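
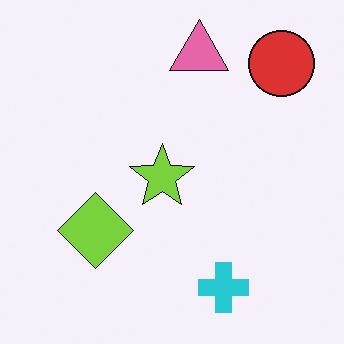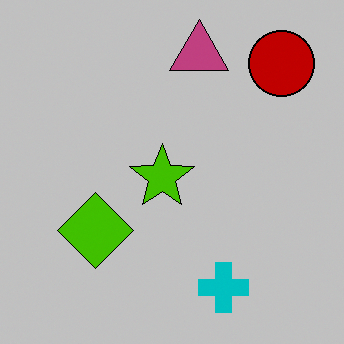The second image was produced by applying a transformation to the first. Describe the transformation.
Aggressively posterized.

Each flat color has snapped to a coarser quantized level — most visibly, the near-white background has dropped to a flat grey.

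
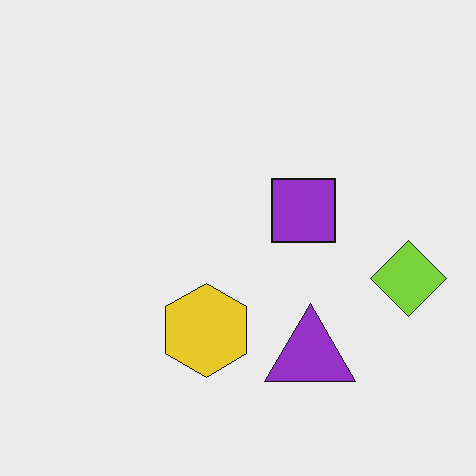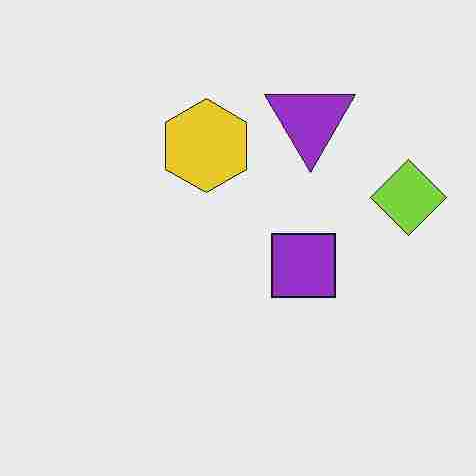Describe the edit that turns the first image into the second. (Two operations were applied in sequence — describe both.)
Degraded with heavy JPEG compression, then flipped vertically (top ↔ bottom).

Blocky 8×8 compression artifacts appear around shape edges and the flat background shows ringing — characteristic JPEG degradation. The purple triangle is in the bottom of the first image and the top of the second — shapes on opposite sides of the horizontal midline have swapped in a mirror flip.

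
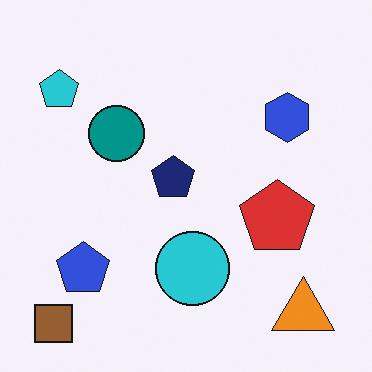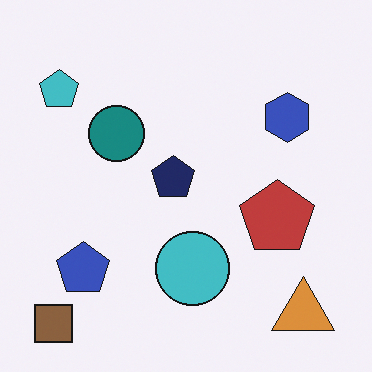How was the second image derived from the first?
The transformation is: slightly desaturated.

All colors are more muted and greyish — a global saturation change.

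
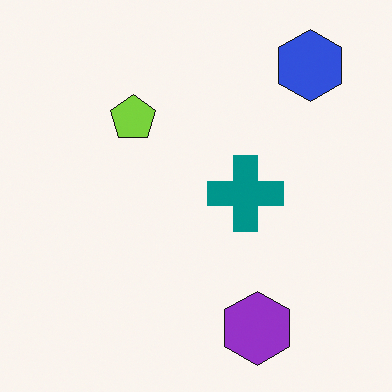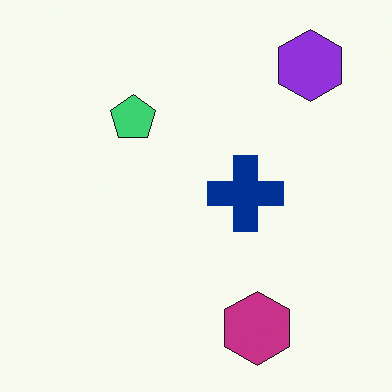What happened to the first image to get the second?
The transformation is: hue-shifted slightly.

Every shape's color has rotated by the same amount around the hue wheel — a uniform hue shift.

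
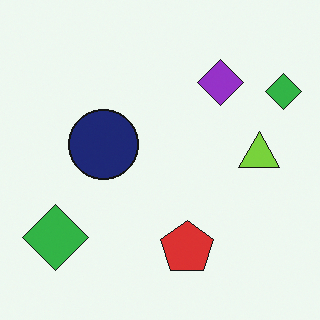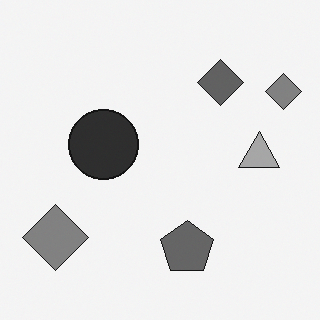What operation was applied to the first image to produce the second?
The second image is the first converted to grayscale.

All color is removed — every shape is now a shade of grey.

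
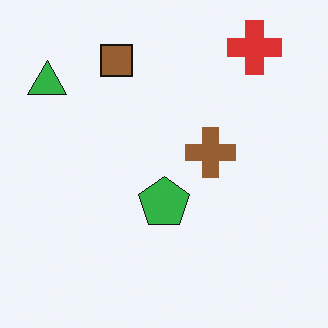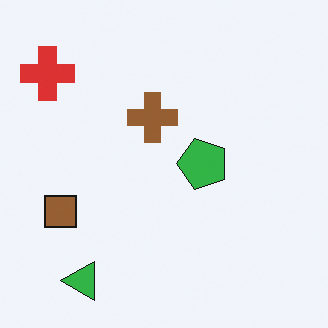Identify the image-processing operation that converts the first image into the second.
The image was rotated 90° counter-clockwise.

The red cross sits in the top-right of the first image and the top-left of the second — consistent with a whole-image 90° counter-clockwise rotation.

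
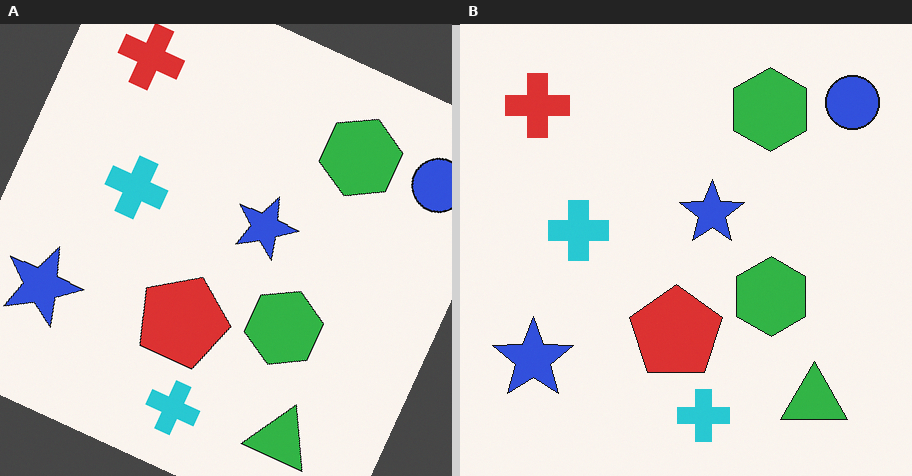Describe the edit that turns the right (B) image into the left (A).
The image was rotated clockwise by a moderate amount.

Every shape is tilted by the same angle and the image corners show triangular fill wedges — a whole-image rotation by a non-right angle.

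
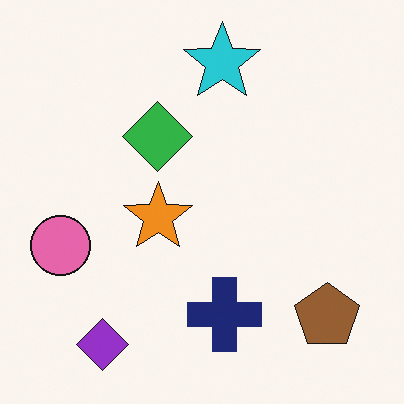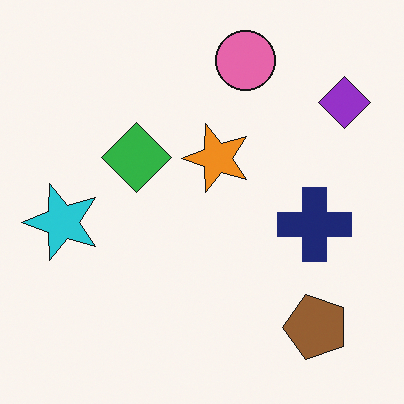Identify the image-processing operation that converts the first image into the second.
Transposed (reflected across the top-left ↔ bottom-right diagonal).

Shapes have swapped their row and column positions — what was in the top-right is now in the bottom-left — a diagonal reflection.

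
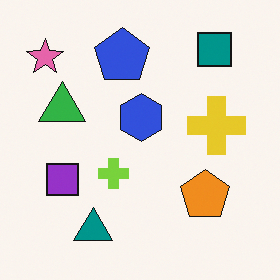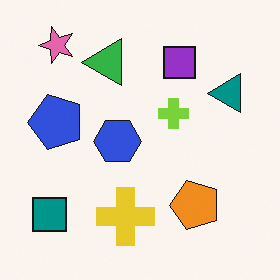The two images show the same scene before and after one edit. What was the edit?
The second image is the first transposed (reflected across the top-left ↔ bottom-right diagonal).

Shapes have swapped their row and column positions — what was in the top-right is now in the bottom-left — a diagonal reflection.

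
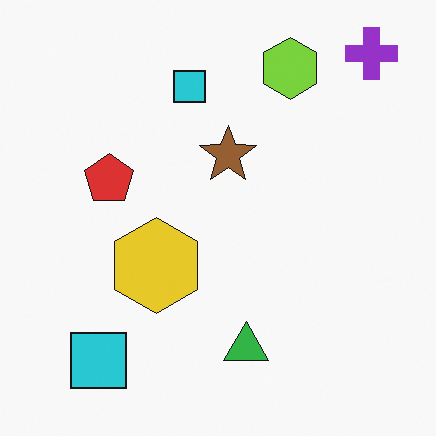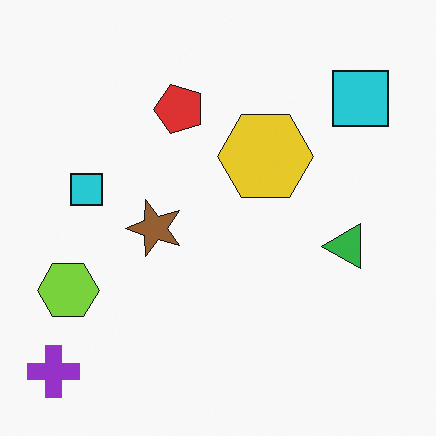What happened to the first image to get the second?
The transformation is: transposed (reflected across the top-left ↔ bottom-right diagonal).

Shapes have swapped their row and column positions — what was in the top-right is now in the bottom-left — a diagonal reflection.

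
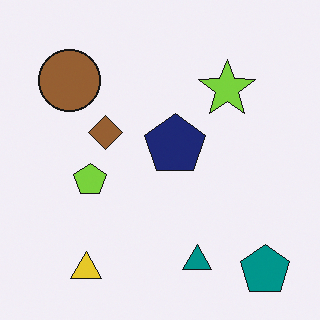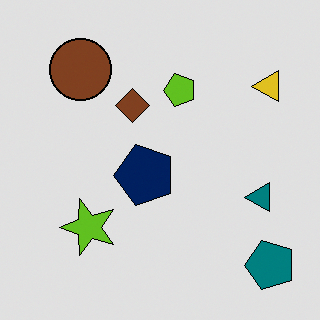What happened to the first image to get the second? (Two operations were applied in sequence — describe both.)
The image was transposed (reflected across the top-left ↔ bottom-right diagonal), then posterized to a reduced palette.

Shapes have swapped their row and column positions — what was in the top-right is now in the bottom-left — a diagonal reflection. Each flat color has snapped to a coarser quantized level — most visibly, the near-white background has dropped to a flat grey.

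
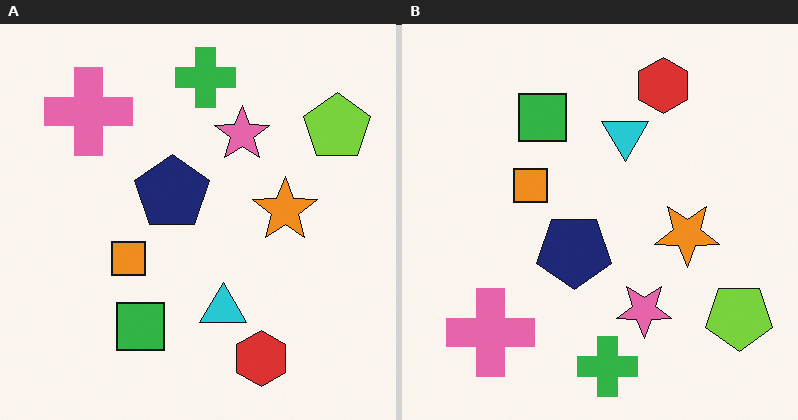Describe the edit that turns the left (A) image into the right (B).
This is the original image flipped vertically (top ↔ bottom).

The green cross is in the top of the left (A) image and the bottom of the right (B) — shapes on opposite sides of the horizontal midline have swapped in a mirror flip.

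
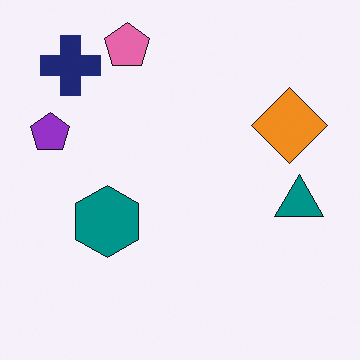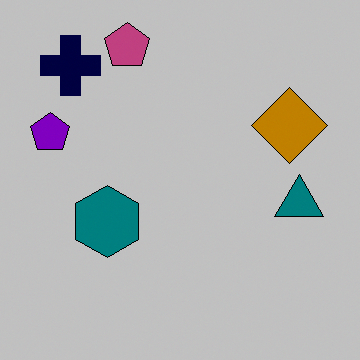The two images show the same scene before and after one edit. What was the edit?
Heavily posterized to just a handful of flat colors.

Each flat color has snapped to a coarser quantized level — most visibly, the near-white background has dropped to a flat grey.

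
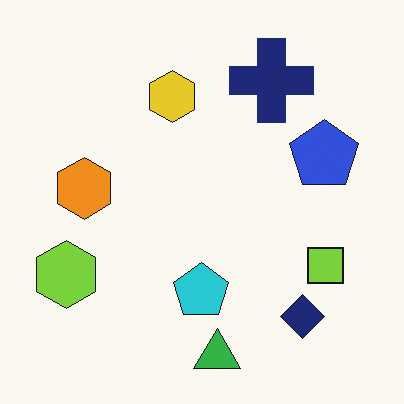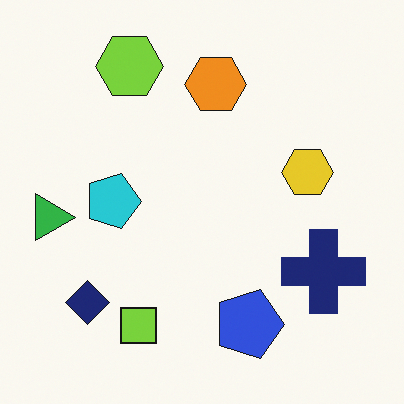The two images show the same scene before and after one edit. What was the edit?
Rotated 90° clockwise.

The lime hexagon sits in the bottom-left of the first image and the top-left of the second — consistent with a whole-image 90° clockwise rotation.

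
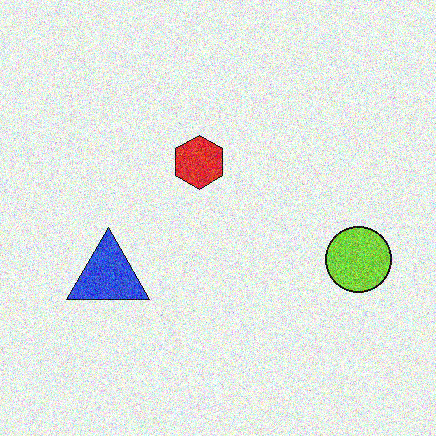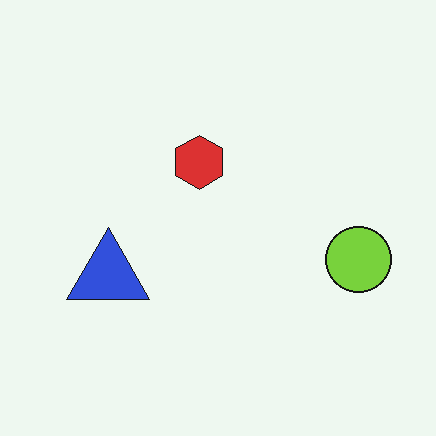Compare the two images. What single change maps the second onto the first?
The transformation is: degraded with heavy additive noise.

Random speckle covers the whole image, including the flat background.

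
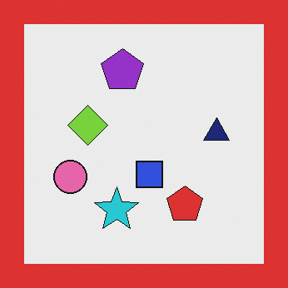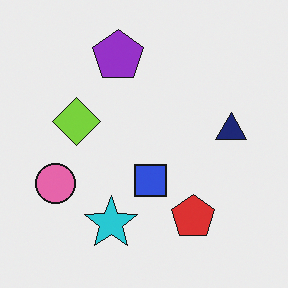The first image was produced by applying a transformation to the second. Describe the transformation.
The image was framed with a red border.

A solid red frame runs around the edge of the first image, with the content slightly shrunk inside it.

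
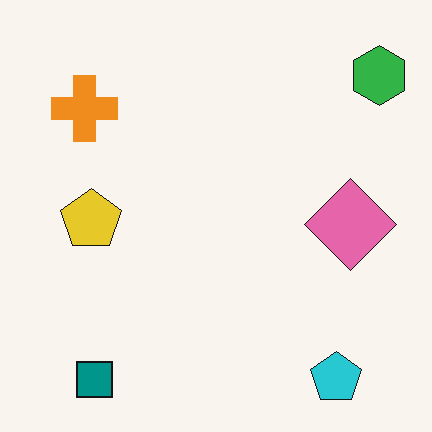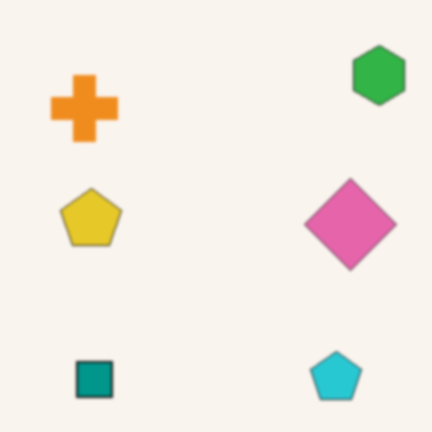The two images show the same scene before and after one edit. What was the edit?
The transformation is: slightly softened.

Shape edges and outlines are uniformly softened across the whole image.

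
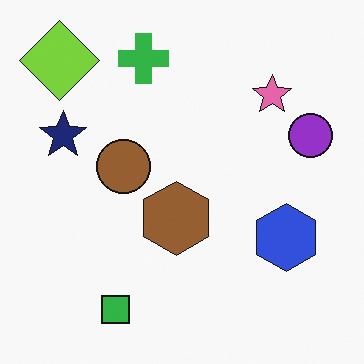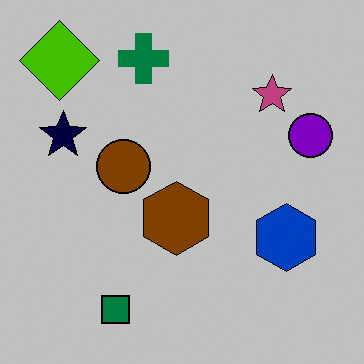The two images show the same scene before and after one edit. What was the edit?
Aggressively posterized.

Each flat color has snapped to a coarser quantized level — most visibly, the near-white background has dropped to a flat grey.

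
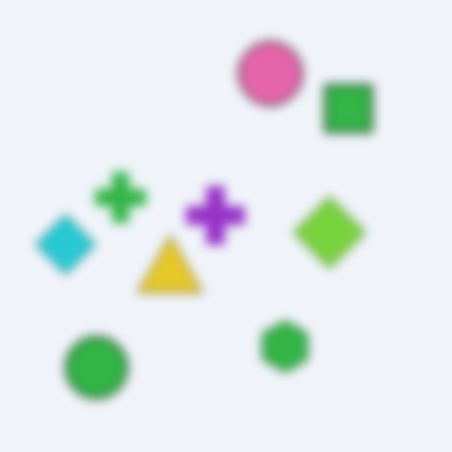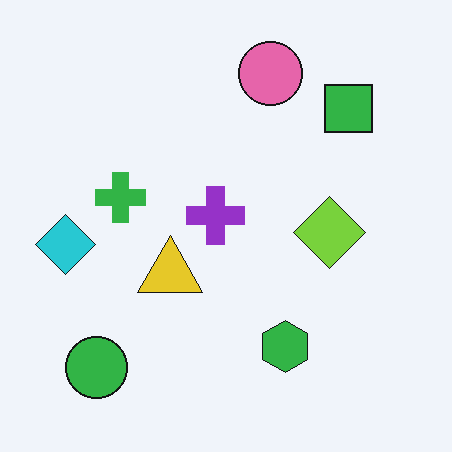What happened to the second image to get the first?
This is the original image heavily blurred.

Shape edges and outlines are uniformly softened across the whole image.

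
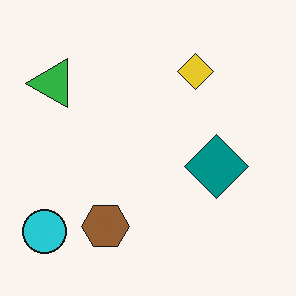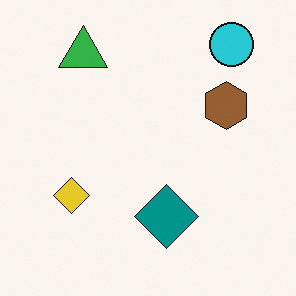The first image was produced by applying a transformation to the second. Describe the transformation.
It was transposed (reflected across the top-left ↔ bottom-right diagonal).

Shapes have swapped their row and column positions — what was in the top-right is now in the bottom-left — a diagonal reflection.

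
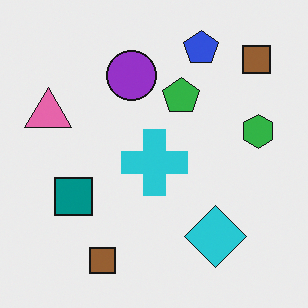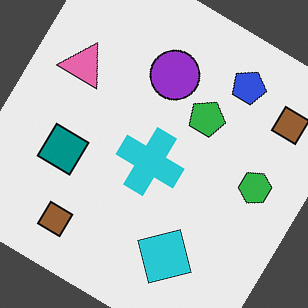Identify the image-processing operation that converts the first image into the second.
The second image is the first rotated clockwise by a large amount — several tens of degrees.

Every shape is tilted by the same angle and the image corners show triangular fill wedges — a whole-image rotation by a non-right angle.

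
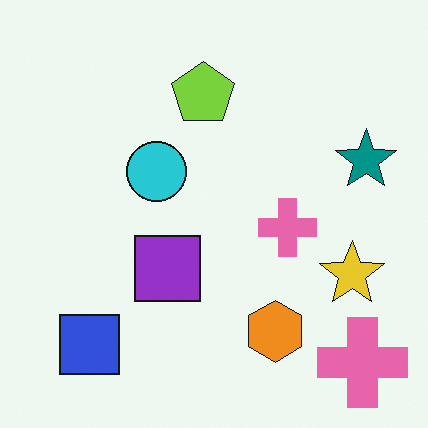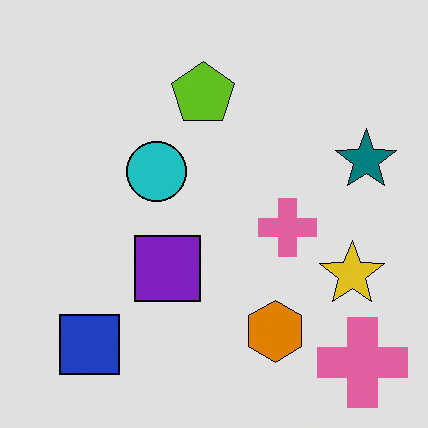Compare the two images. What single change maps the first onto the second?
It was moderately posterized.

Each flat color has snapped to a coarser quantized level — most visibly, the near-white background has dropped to a flat grey.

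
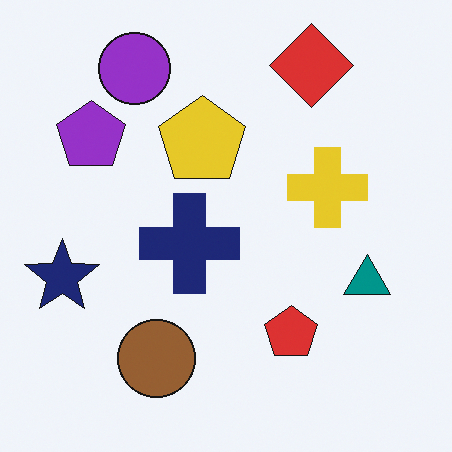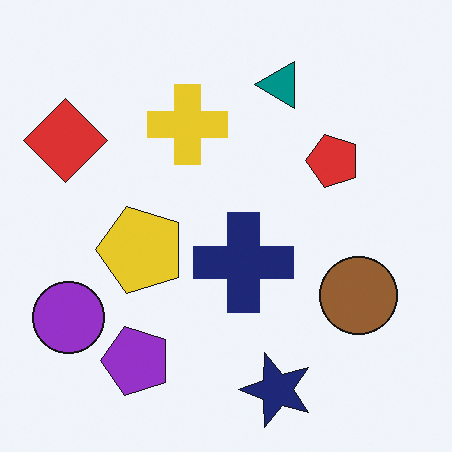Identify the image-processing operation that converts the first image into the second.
The image was rotated 90° counter-clockwise.

The purple circle sits in the top-left of the first image and the bottom-left of the second — consistent with a whole-image 90° counter-clockwise rotation.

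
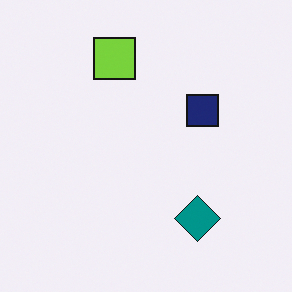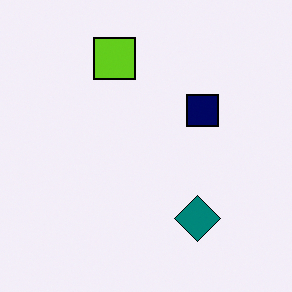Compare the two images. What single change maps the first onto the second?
This is the original image given slightly increased contrast.

Tones are pushed away from mid-grey across the whole image — a global contrast change.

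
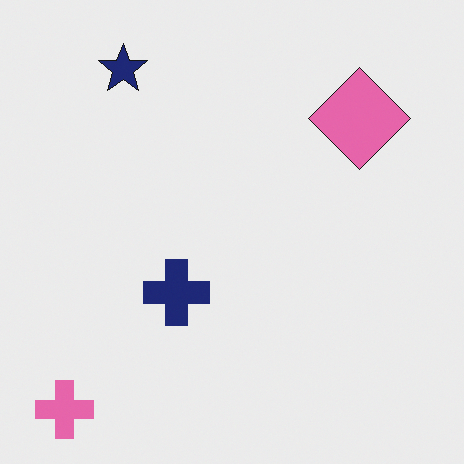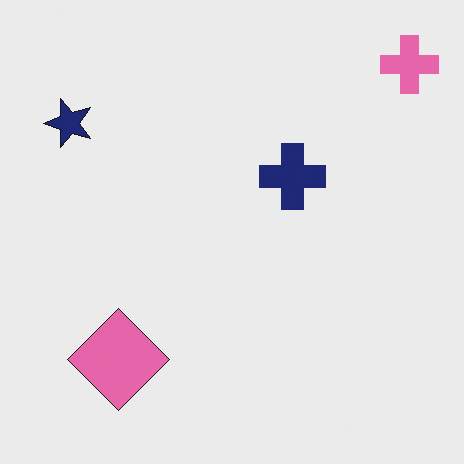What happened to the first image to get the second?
Transposed (reflected across the top-left ↔ bottom-right diagonal).

Shapes have swapped their row and column positions — what was in the top-right is now in the bottom-left — a diagonal reflection.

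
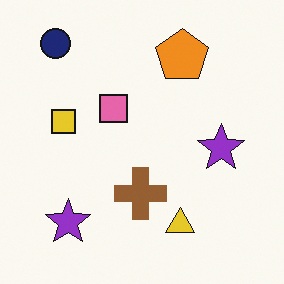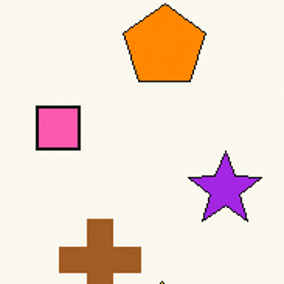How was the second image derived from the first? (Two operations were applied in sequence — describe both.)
The transformation is: slightly oversaturated, then cropped slightly and scaled back up.

All colors are more vivid — a global saturation change. The visible shapes are larger and the field of view is narrower; shapes near the original edges may be partly or wholly outside the frame — a crop-and-rescale.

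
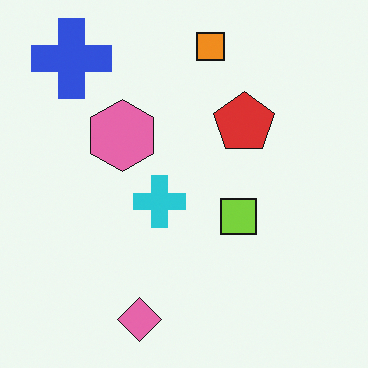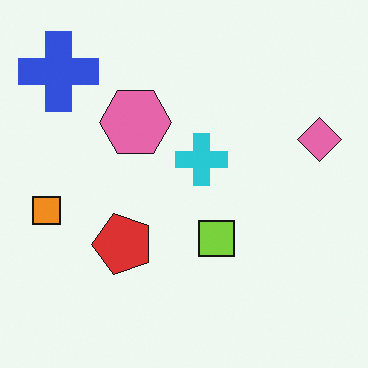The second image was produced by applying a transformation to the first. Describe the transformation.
Transposed (reflected across the top-left ↔ bottom-right diagonal).

Shapes have swapped their row and column positions — what was in the top-right is now in the bottom-left — a diagonal reflection.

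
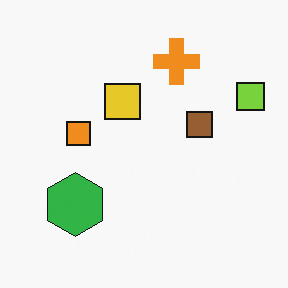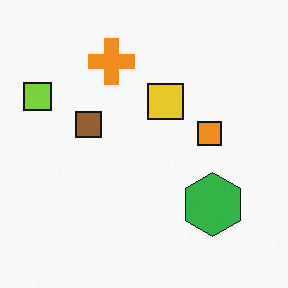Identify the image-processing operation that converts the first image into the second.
The second image is the first flipped horizontally (left ↔ right).

The lime square is in the right of the first image and the left of the second — shapes on opposite sides of the vertical midline have swapped in a mirror flip.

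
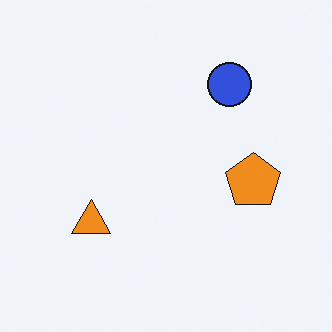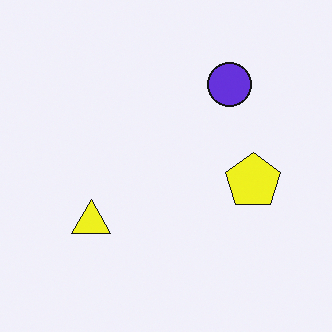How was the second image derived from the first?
Hue-shifted by a small amount.

Every shape's color has rotated by the same amount around the hue wheel — a uniform hue shift.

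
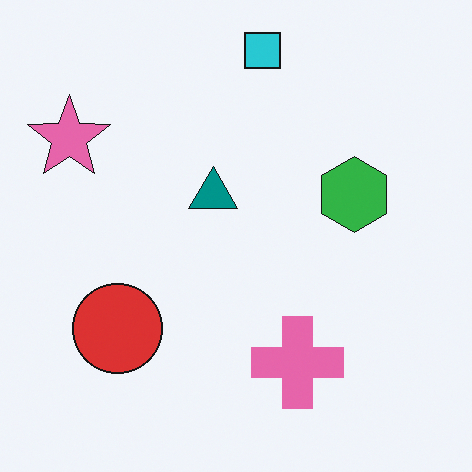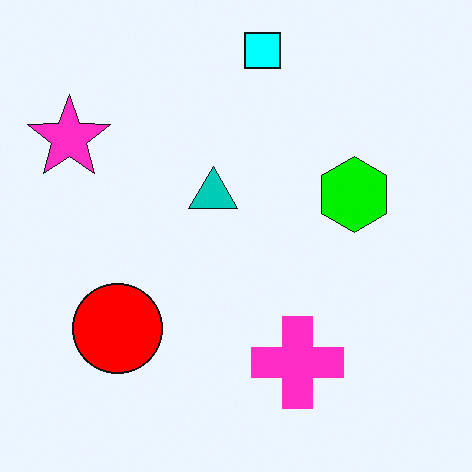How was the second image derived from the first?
Heavily oversaturated.

All colors are more vivid — a global saturation change.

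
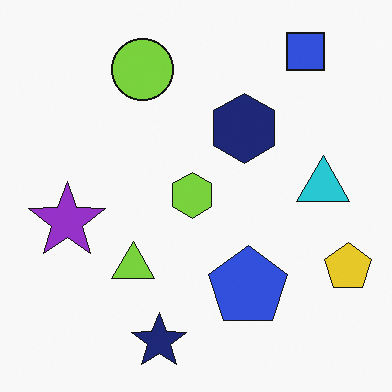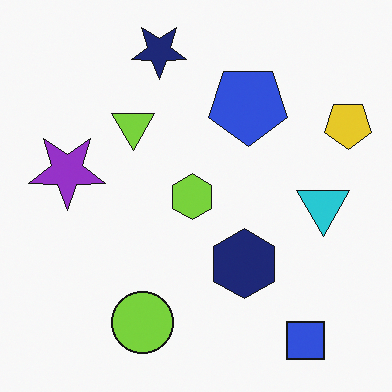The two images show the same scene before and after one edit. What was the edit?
The transformation is: flipped vertically (top ↔ bottom).

The blue square is in the top-right of the first image and the bottom-right of the second — shapes on opposite sides of the horizontal midline have swapped in a mirror flip.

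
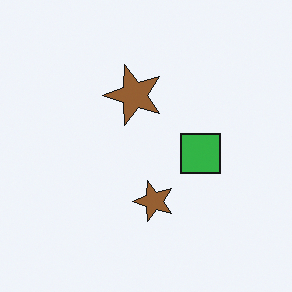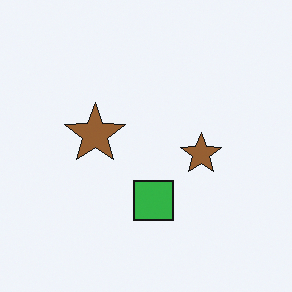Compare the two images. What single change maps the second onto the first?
The first image is the second transposed (reflected across the top-left ↔ bottom-right diagonal).

Shapes have swapped their row and column positions — what was in the top-right is now in the bottom-left — a diagonal reflection.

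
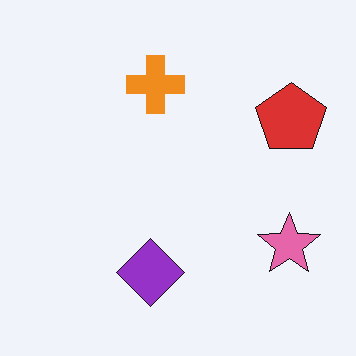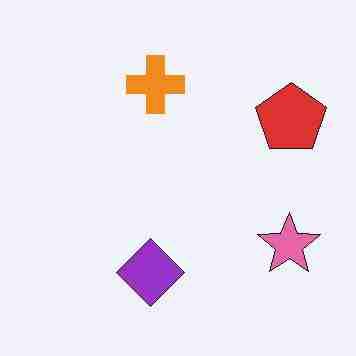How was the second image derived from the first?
The image was degraded with heavy JPEG compression.

Blocky 8×8 compression artifacts appear around shape edges and the flat background shows ringing — characteristic JPEG degradation.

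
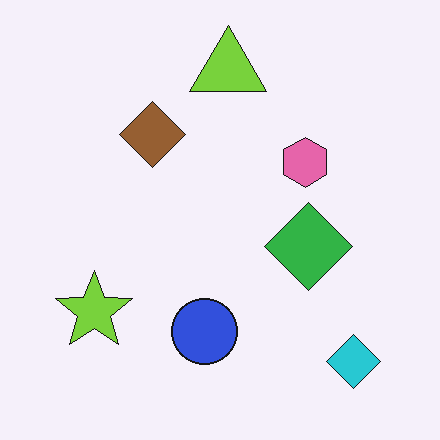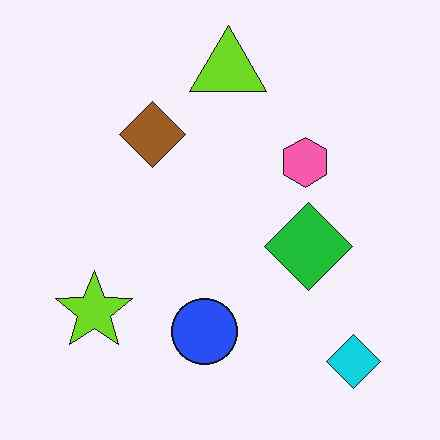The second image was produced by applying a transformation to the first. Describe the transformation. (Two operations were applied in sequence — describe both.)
The transformation is: slightly oversaturated, then JPEG-compressed with visible artifacts.

All colors are more vivid — a global saturation change. Blocky 8×8 compression artifacts appear around shape edges and the flat background shows ringing — characteristic JPEG degradation.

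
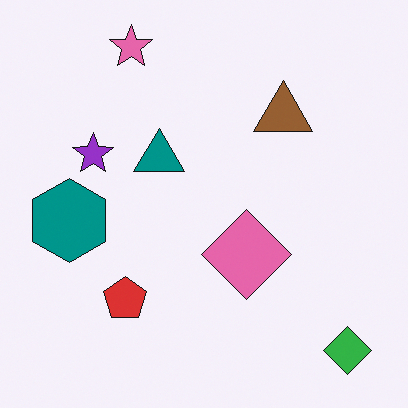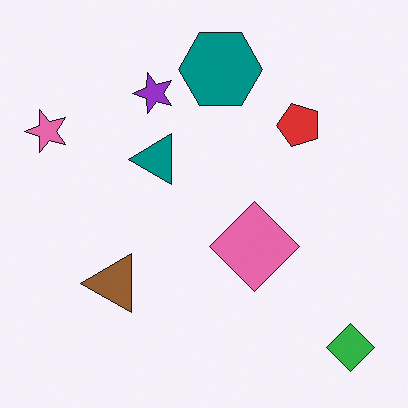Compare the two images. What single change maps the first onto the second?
The second image is the first transposed (reflected across the top-left ↔ bottom-right diagonal).

Shapes have swapped their row and column positions — what was in the top-right is now in the bottom-left — a diagonal reflection.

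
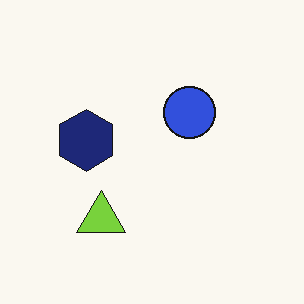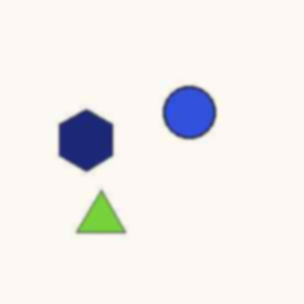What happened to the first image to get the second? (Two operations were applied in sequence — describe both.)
This is the original image JPEG-compressed with visible artifacts, then slightly softened.

Blocky 8×8 compression artifacts appear around shape edges and the flat background shows ringing — characteristic JPEG degradation. Shape edges and outlines are uniformly softened across the whole image.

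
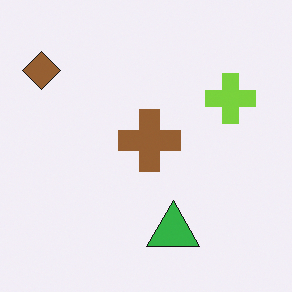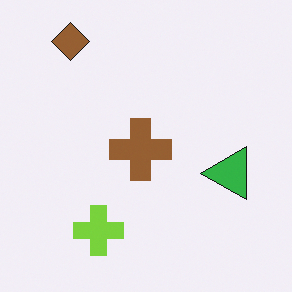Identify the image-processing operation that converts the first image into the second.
This is the original image transposed (reflected across the top-left ↔ bottom-right diagonal).

Shapes have swapped their row and column positions — what was in the top-right is now in the bottom-left — a diagonal reflection.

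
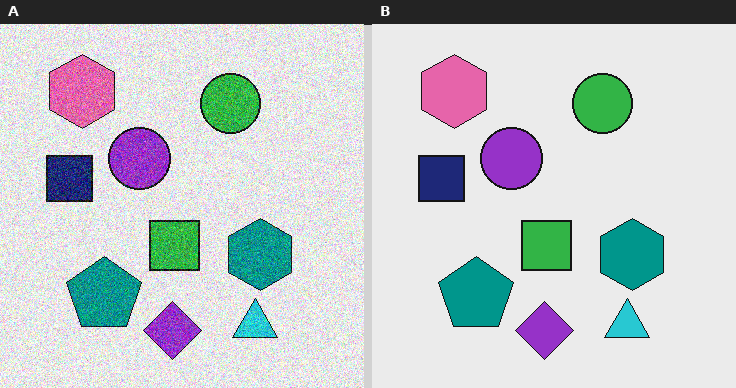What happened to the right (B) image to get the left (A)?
It was degraded with heavy additive noise.

Random speckle covers the whole image, including the flat background.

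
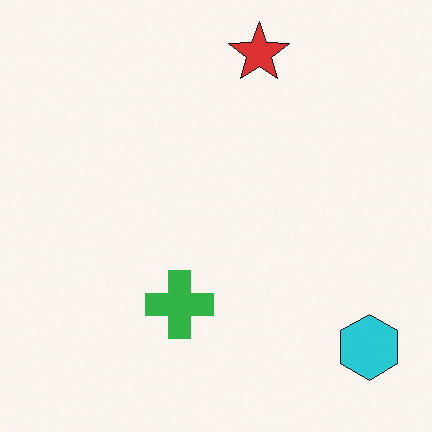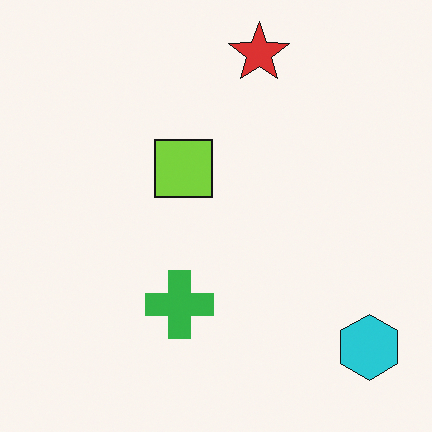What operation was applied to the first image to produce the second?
The second image is the first overlaid with an additional lime square.

A lime square appears in the second image that is absent from the first.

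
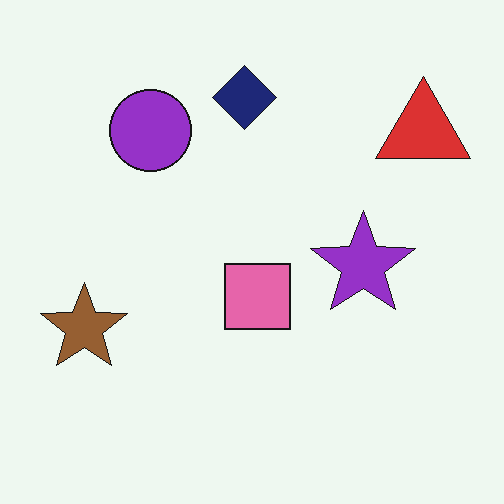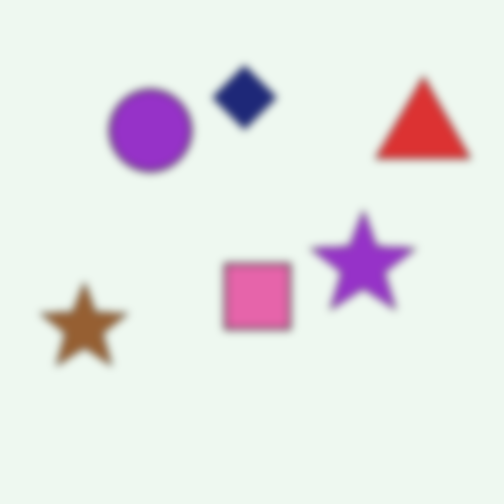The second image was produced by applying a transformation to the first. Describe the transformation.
Moderately blurred.

Shape edges and outlines are uniformly softened across the whole image.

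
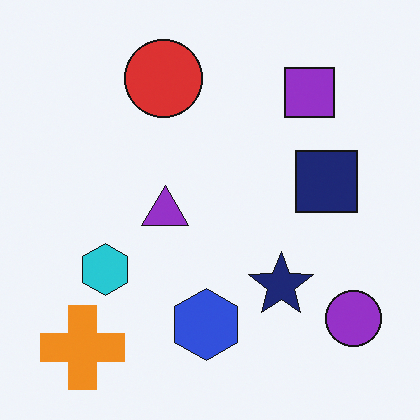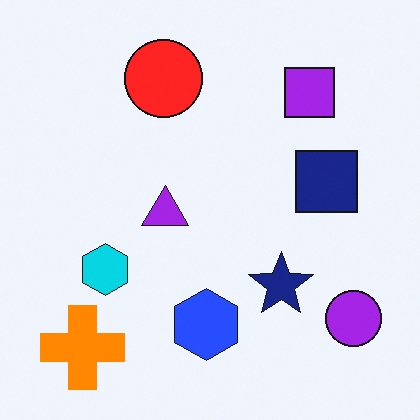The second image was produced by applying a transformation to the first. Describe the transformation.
Slightly oversaturated.

All colors are more vivid — a global saturation change.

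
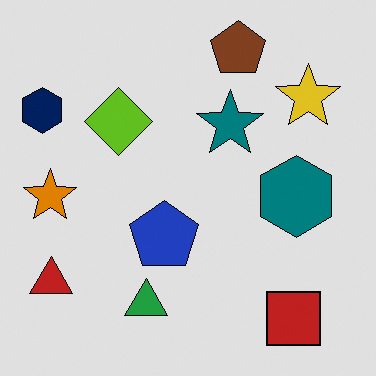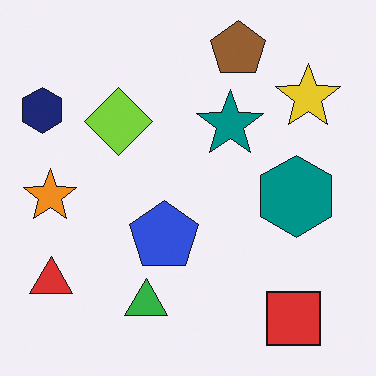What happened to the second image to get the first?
The transformation is: posterized to a reduced palette.

Each flat color has snapped to a coarser quantized level — most visibly, the near-white background has dropped to a flat grey.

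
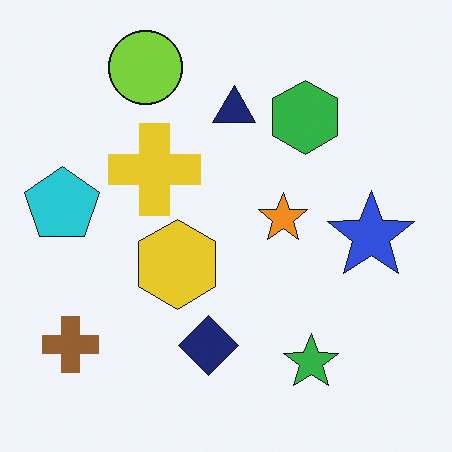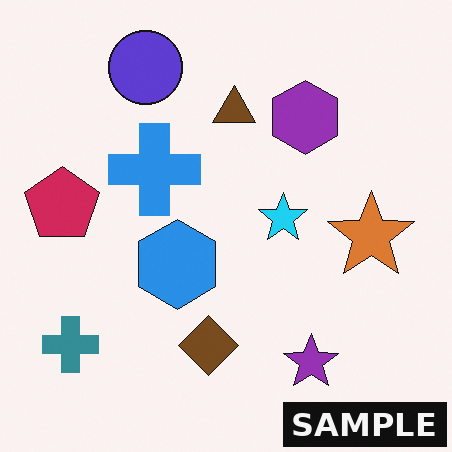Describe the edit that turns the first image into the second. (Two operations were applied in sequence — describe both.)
It was hue-shifted through roughly half the color wheel, then watermarked with the text "SAMPLE" in the lower-right corner.

Every shape's color has rotated by the same amount around the hue wheel — a uniform hue shift. A dark label reading "SAMPLE" appears in the lower-right corner.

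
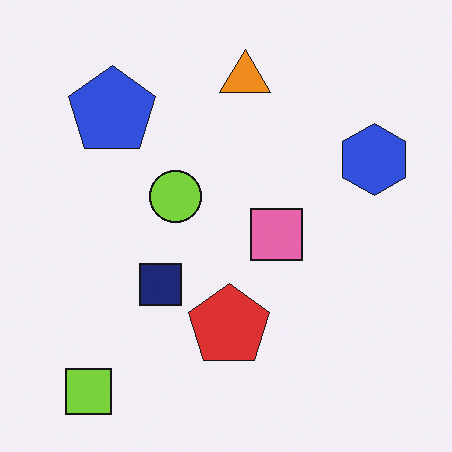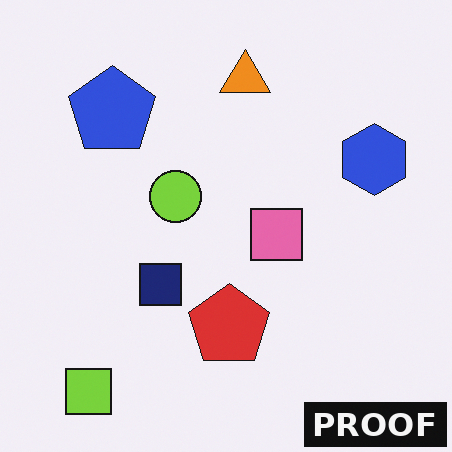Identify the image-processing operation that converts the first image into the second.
Watermarked with the text "PROOF" in the lower-right corner.

A dark label reading "PROOF" appears in the lower-right corner.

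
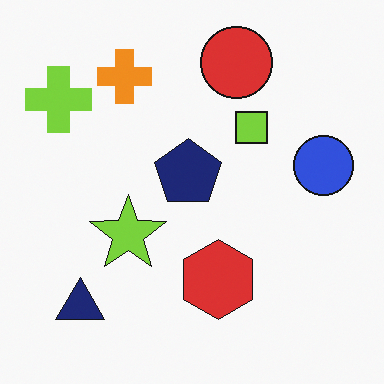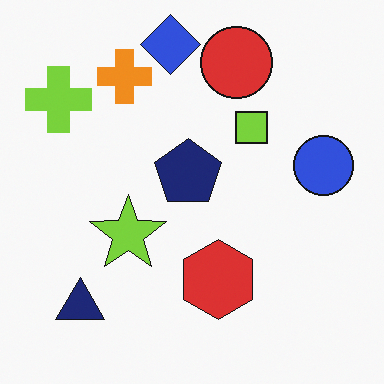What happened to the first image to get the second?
It was overlaid with an additional blue diamond.

A blue diamond appears in the second image that is absent from the first.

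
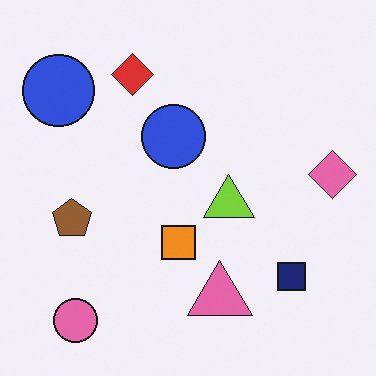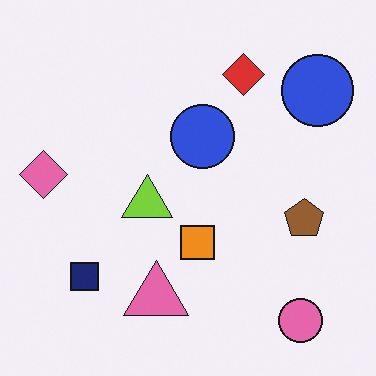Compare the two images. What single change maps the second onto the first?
It was flipped horizontally (left ↔ right).

The pink diamond is in the left of the second image and the right of the first — shapes on opposite sides of the vertical midline have swapped in a mirror flip.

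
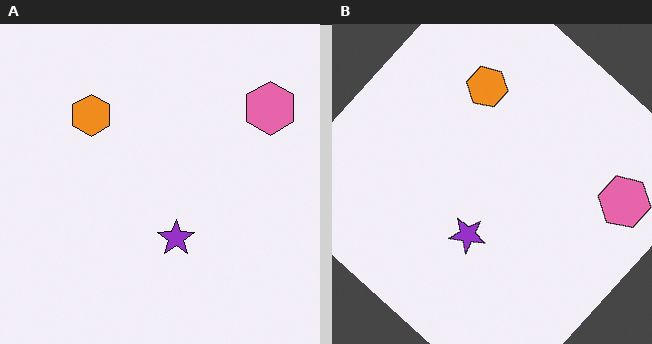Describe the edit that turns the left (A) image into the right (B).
The image was rotated clockwise by a large amount — several tens of degrees.

Every shape is tilted by the same angle and the image corners show triangular fill wedges — a whole-image rotation by a non-right angle.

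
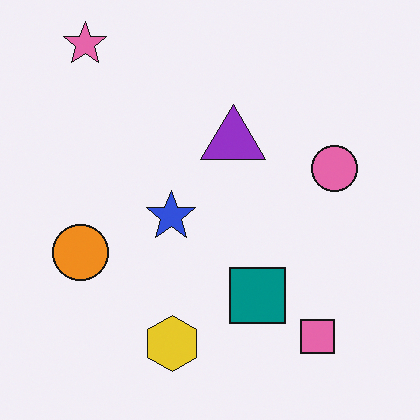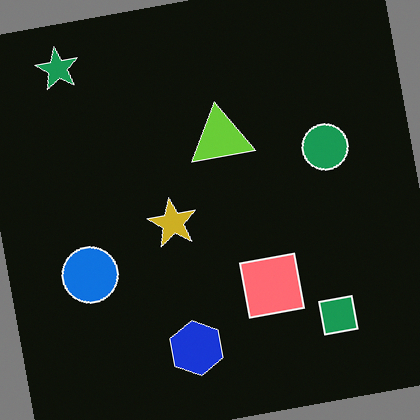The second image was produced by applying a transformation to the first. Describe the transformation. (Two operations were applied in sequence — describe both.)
The image was rotated counter-clockwise by a few degrees, then color-inverted (negative).

Every shape is tilted by the same angle and the image corners show triangular fill wedges — a whole-image rotation by a non-right angle. The light background has become dark and every shape's color is its complement — a photographic negative.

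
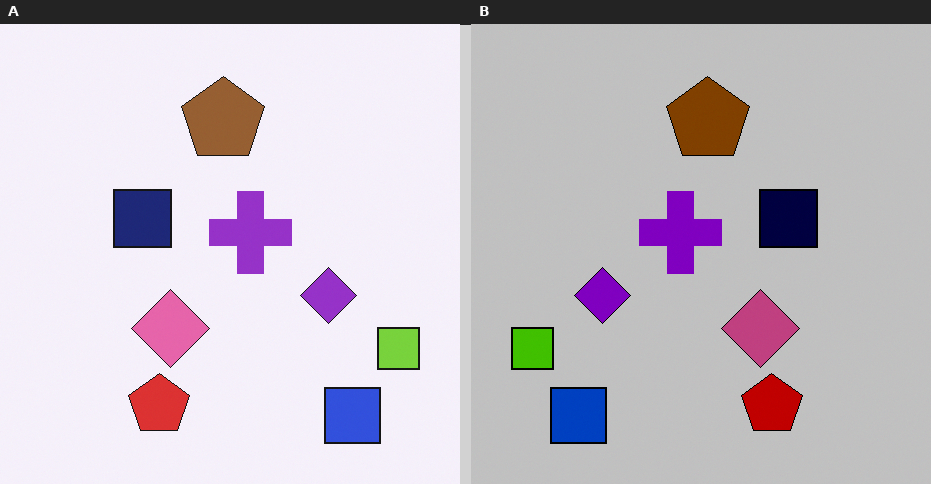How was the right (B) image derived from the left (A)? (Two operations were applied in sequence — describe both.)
Flipped horizontally (left ↔ right), then heavily posterized to just a handful of flat colors.

The lime square is in the bottom-right of the left (A) image and the bottom-left of the right (B) — shapes on opposite sides of the vertical midline have swapped in a mirror flip. Each flat color has snapped to a coarser quantized level — most visibly, the near-white background has dropped to a flat grey.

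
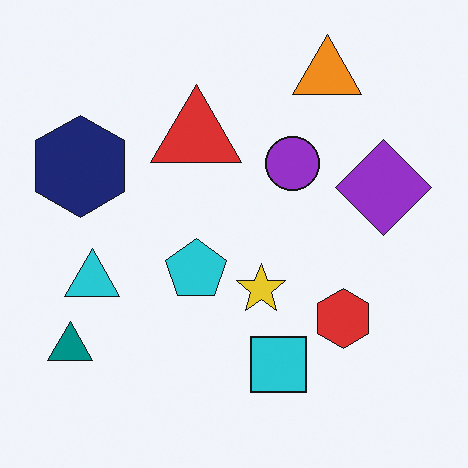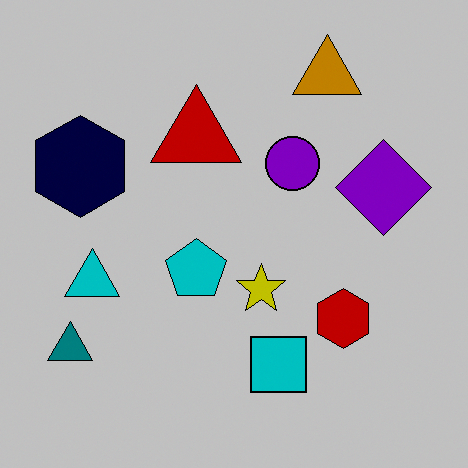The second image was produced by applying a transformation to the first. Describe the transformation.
This is the original image aggressively posterized.

Each flat color has snapped to a coarser quantized level — most visibly, the near-white background has dropped to a flat grey.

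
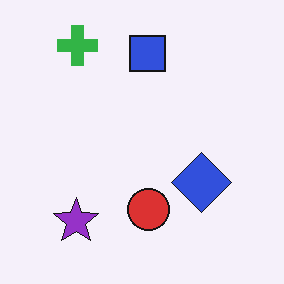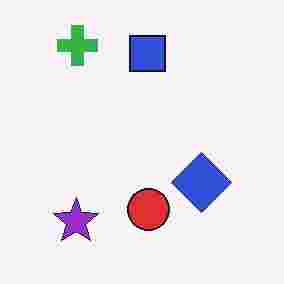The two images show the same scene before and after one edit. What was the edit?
It was degraded with heavy JPEG compression.

Blocky 8×8 compression artifacts appear around shape edges and the flat background shows ringing — characteristic JPEG degradation.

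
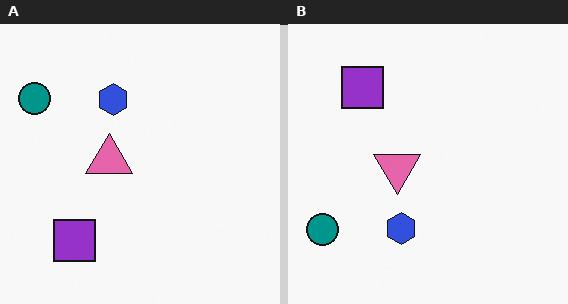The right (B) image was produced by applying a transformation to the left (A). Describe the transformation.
The right (B) image is the left (A) flipped vertically (top ↔ bottom).

The purple square is in the bottom-left of the left (A) image and the top-left of the right (B) — shapes on opposite sides of the horizontal midline have swapped in a mirror flip.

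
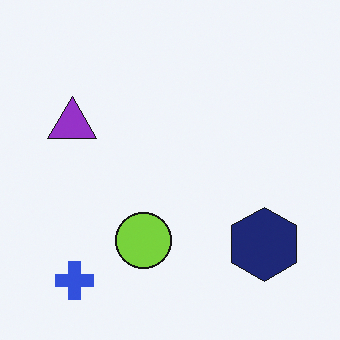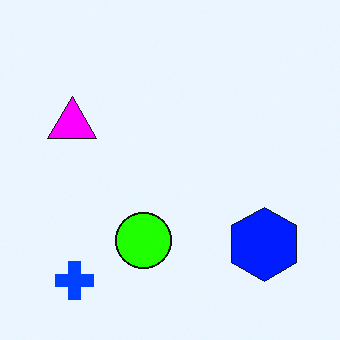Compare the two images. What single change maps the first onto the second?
This is the original image made much more vivid (saturation change).

All colors are more vivid — a global saturation change.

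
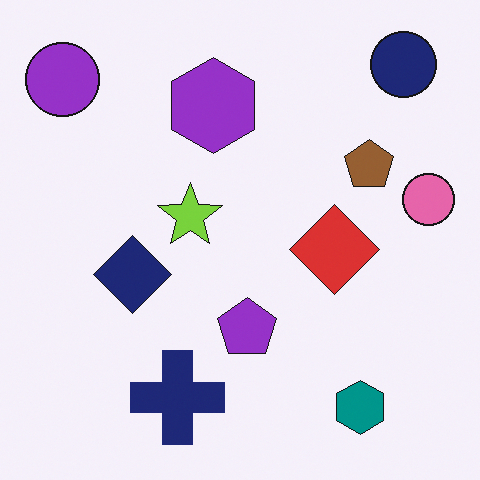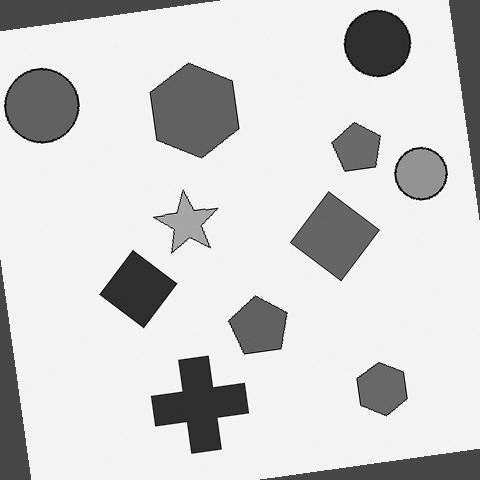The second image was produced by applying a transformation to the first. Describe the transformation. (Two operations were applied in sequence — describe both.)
The image was converted to grayscale, then rotated counter-clockwise by a slight angle.

All color is removed — every shape is now a shade of grey. Every shape is tilted by the same angle and the image corners show triangular fill wedges — a whole-image rotation by a non-right angle.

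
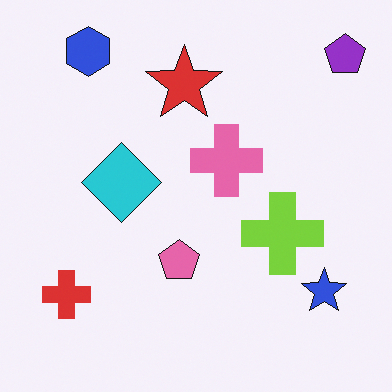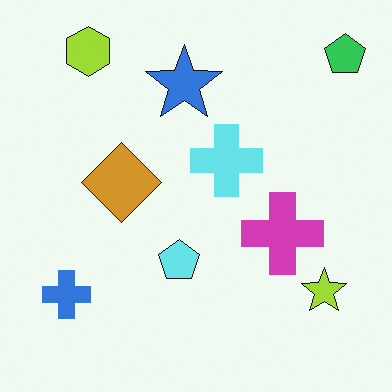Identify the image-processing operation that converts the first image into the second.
Hue-shifted by a large amount.

Every shape's color has rotated by the same amount around the hue wheel — a uniform hue shift.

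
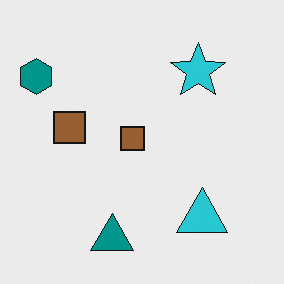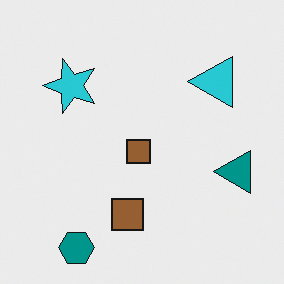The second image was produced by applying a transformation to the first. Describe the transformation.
This is the original image rotated 90° counter-clockwise.

The teal hexagon sits in the top-left of the first image and the bottom-left of the second — consistent with a whole-image 90° counter-clockwise rotation.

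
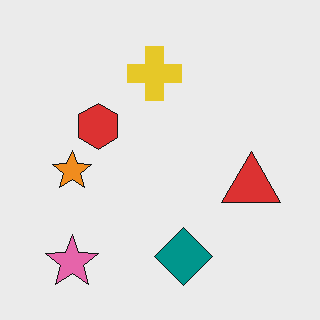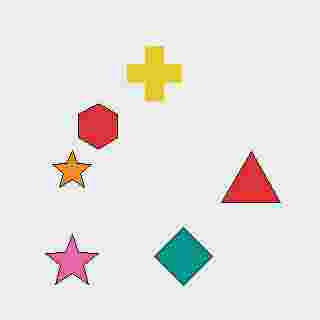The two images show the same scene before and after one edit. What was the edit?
It was heavily JPEG-compressed with obvious blocking artifacts.

Blocky 8×8 compression artifacts appear around shape edges and the flat background shows ringing — characteristic JPEG degradation.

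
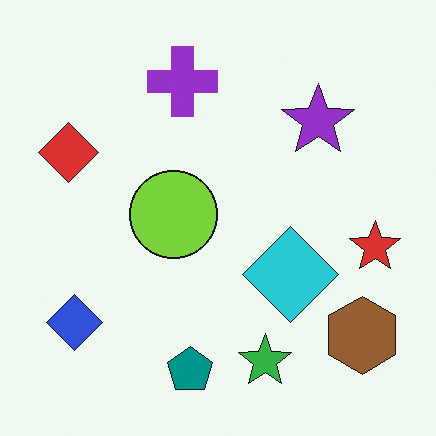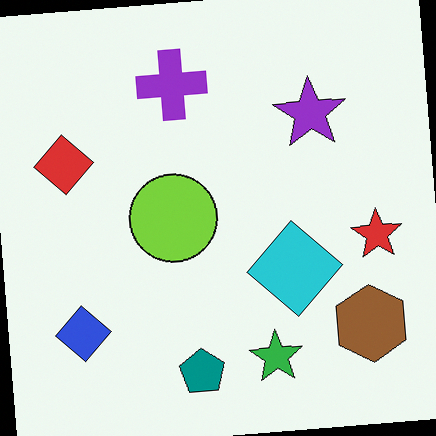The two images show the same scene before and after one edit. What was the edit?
Rotated counter-clockwise by a small amount.

Every shape is tilted by the same angle and the image corners show triangular fill wedges — a whole-image rotation by a non-right angle.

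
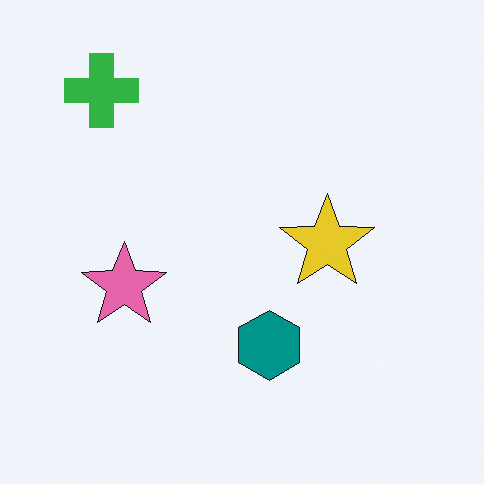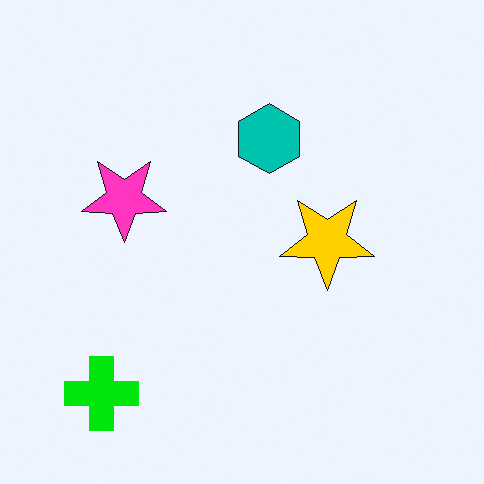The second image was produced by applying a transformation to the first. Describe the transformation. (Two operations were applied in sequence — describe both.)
It was flipped vertically (top ↔ bottom), then made much more vivid (saturation change).

The green cross is in the top-left of the first image and the bottom-left of the second — shapes on opposite sides of the horizontal midline have swapped in a mirror flip. All colors are more vivid — a global saturation change.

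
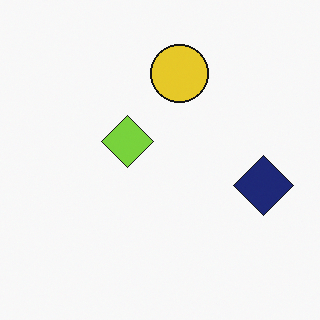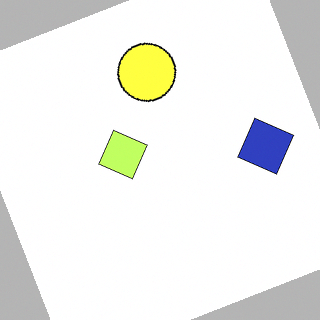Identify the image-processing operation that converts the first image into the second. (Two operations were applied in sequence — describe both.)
The transformation is: noticeably brightened, then rotated counter-clockwise by a moderate amount.

Every pixel — background and shapes alike — is uniformly brightened. Every shape is tilted by the same angle and the image corners show triangular fill wedges — a whole-image rotation by a non-right angle.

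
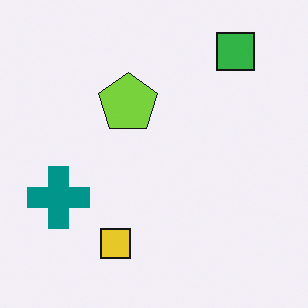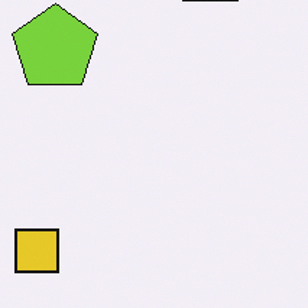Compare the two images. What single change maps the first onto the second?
This is the original image cropped slightly and scaled back up.

The visible shapes are larger and the field of view is narrower; shapes near the original edges may be partly or wholly outside the frame — a crop-and-rescale.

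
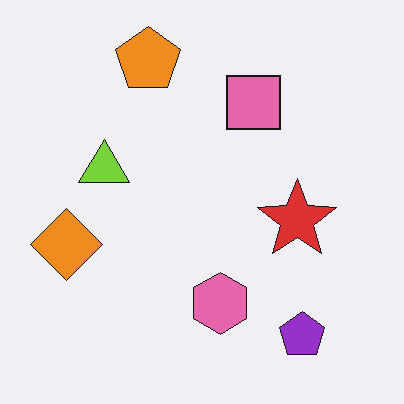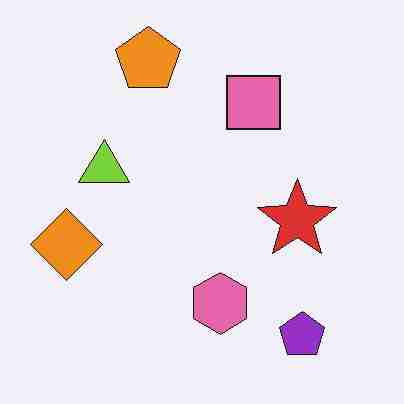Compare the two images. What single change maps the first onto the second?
This is the original image degraded with heavy JPEG compression.

Blocky 8×8 compression artifacts appear around shape edges and the flat background shows ringing — characteristic JPEG degradation.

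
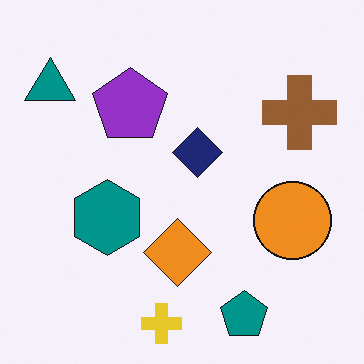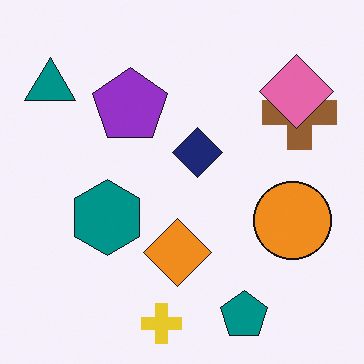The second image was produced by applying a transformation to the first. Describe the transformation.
The transformation is: overlaid with an additional pink diamond.

A pink diamond appears in the second image that is absent from the first.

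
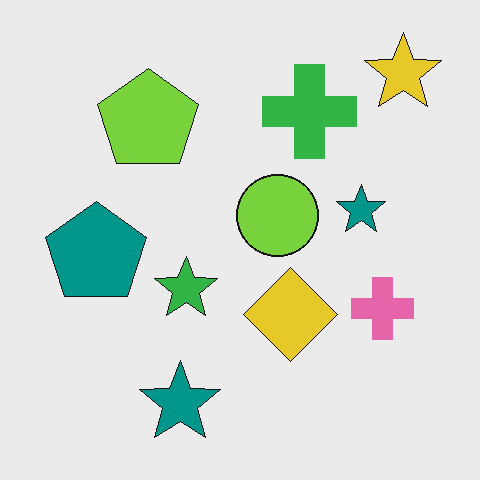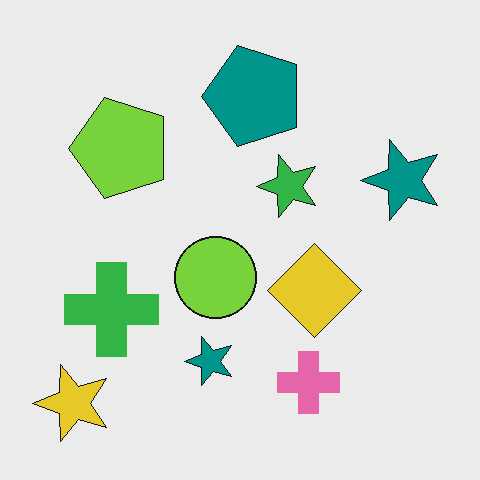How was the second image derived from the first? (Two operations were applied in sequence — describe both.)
The transformation is: JPEG-compressed with visible artifacts, then transposed (reflected across the top-left ↔ bottom-right diagonal).

Blocky 8×8 compression artifacts appear around shape edges and the flat background shows ringing — characteristic JPEG degradation. Shapes have swapped their row and column positions — what was in the top-right is now in the bottom-left — a diagonal reflection.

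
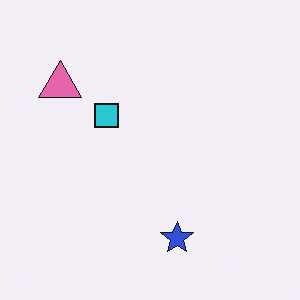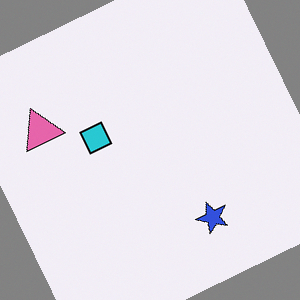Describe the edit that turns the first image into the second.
The image was rotated counter-clockwise by a moderate amount.

Every shape is tilted by the same angle and the image corners show triangular fill wedges — a whole-image rotation by a non-right angle.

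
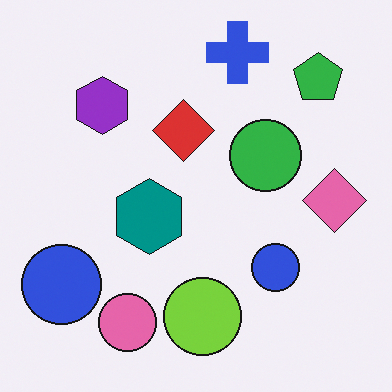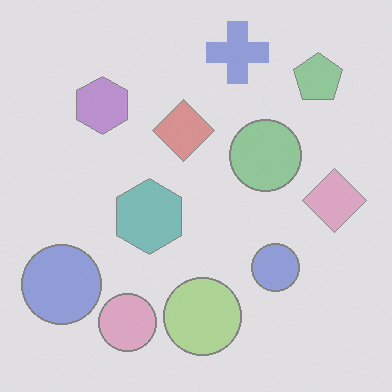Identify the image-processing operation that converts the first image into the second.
This is the original image washed out (contrast reduced).

Tones are pushed toward mid-grey across the whole image — a global contrast change.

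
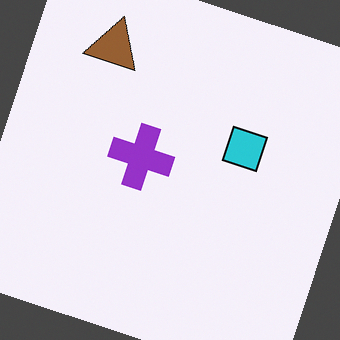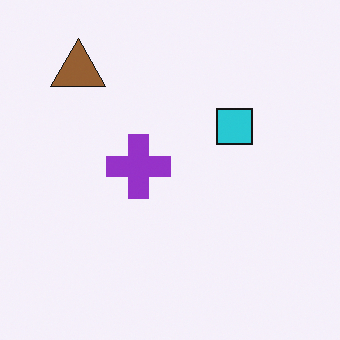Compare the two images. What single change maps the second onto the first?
It was rotated clockwise by a moderate amount.

Every shape is tilted by the same angle and the image corners show triangular fill wedges — a whole-image rotation by a non-right angle.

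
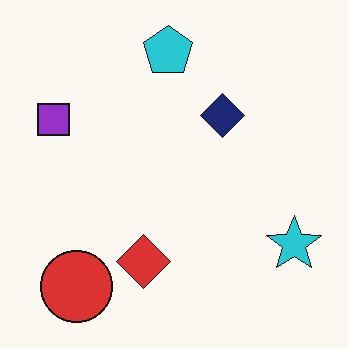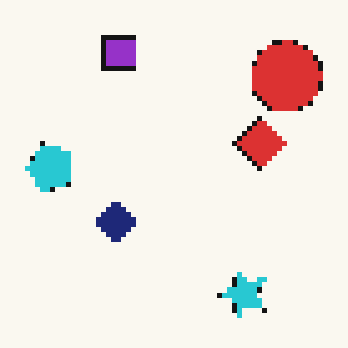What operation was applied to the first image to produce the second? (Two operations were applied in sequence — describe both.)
The second image is the first transposed (reflected across the top-left ↔ bottom-right diagonal), then lightly pixelated (a mild mosaic effect).

Shapes have swapped their row and column positions — what was in the top-right is now in the bottom-left — a diagonal reflection. Shapes are reduced to large square blocks; fine edges and outlines are lost — a downscale-then-upscale (mosaic) effect.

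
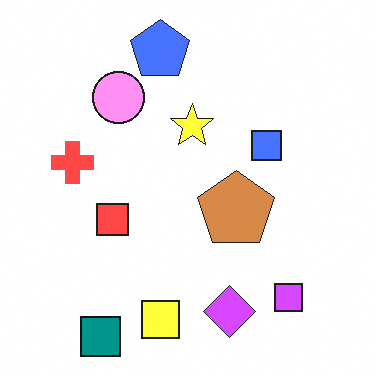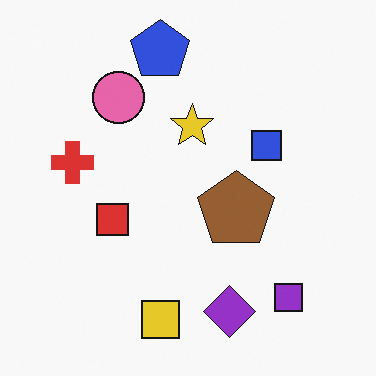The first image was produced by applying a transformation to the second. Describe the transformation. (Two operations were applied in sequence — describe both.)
It was substantially brightened, then overlaid with an additional teal square.

Every pixel — background and shapes alike — is uniformly brightened. A teal square appears in the first image that is absent from the second.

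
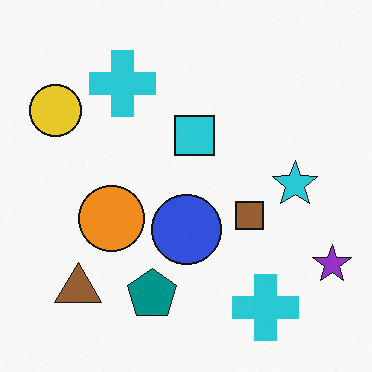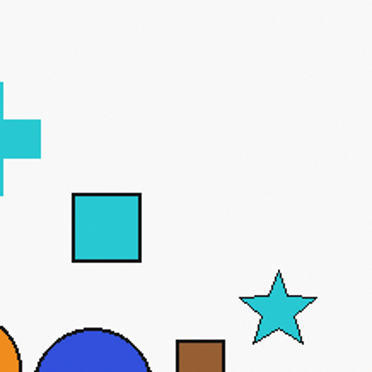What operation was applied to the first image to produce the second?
The transformation is: cropped to a noticeably smaller region and rescaled.

The visible shapes are larger and the field of view is narrower; shapes near the original edges may be partly or wholly outside the frame — a crop-and-rescale.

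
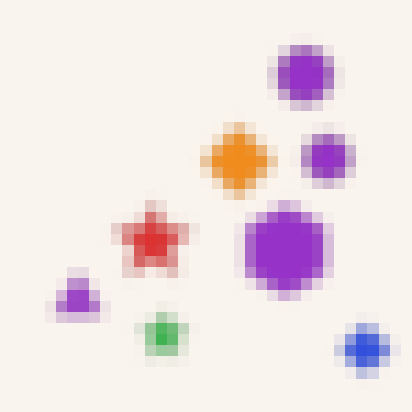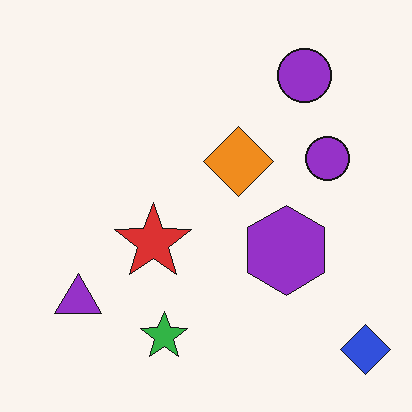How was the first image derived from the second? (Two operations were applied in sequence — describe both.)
This is the original image strongly gaussian-blurred, then heavily pixelated into large blocks.

Shape edges and outlines are uniformly softened across the whole image. Shapes are reduced to large square blocks; fine edges and outlines are lost — a downscale-then-upscale (mosaic) effect.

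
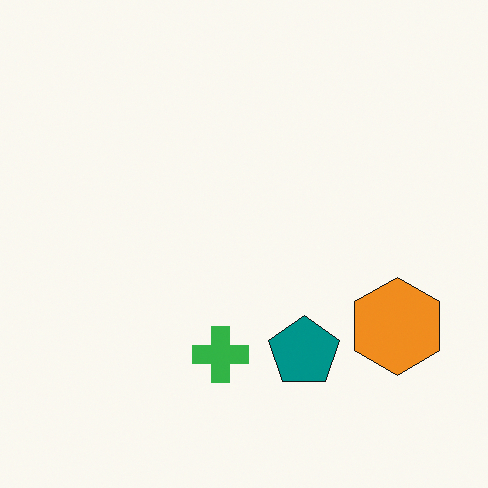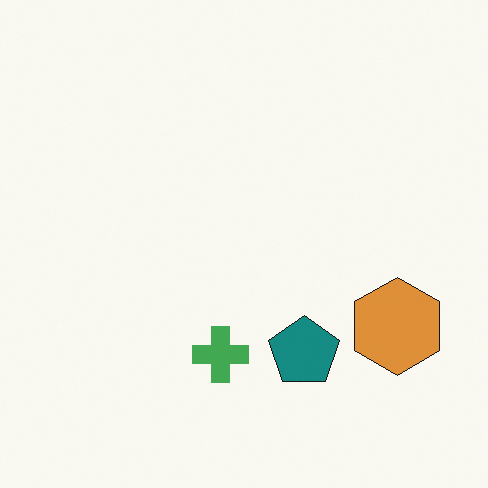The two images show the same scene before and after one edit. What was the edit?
The second image is the first slightly desaturated.

All colors are more muted and greyish — a global saturation change.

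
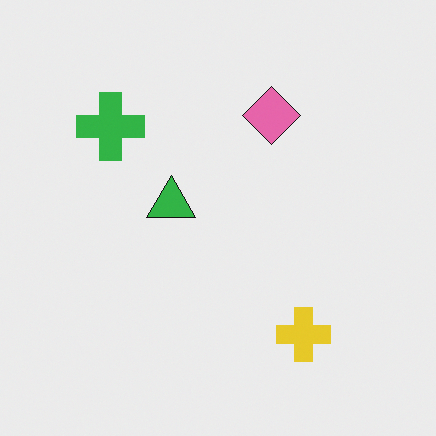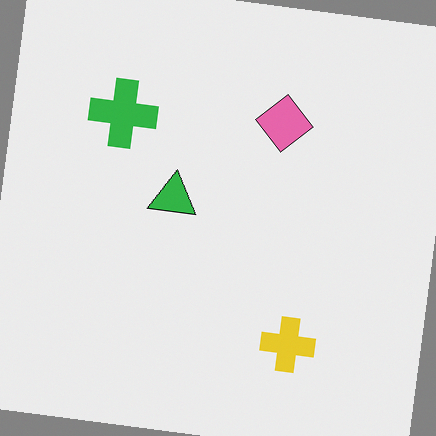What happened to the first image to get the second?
The second image is the first rotated clockwise by a small amount.

Every shape is tilted by the same angle and the image corners show triangular fill wedges — a whole-image rotation by a non-right angle.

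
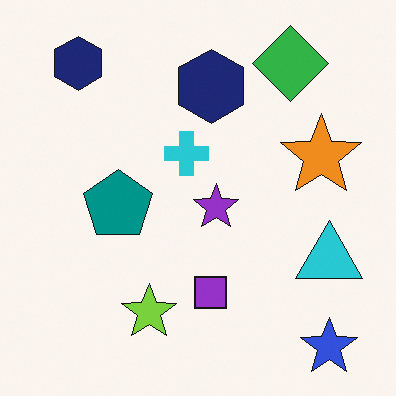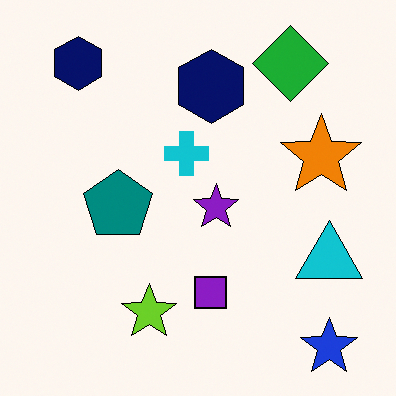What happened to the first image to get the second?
It was given slightly increased contrast.

Tones are pushed away from mid-grey across the whole image — a global contrast change.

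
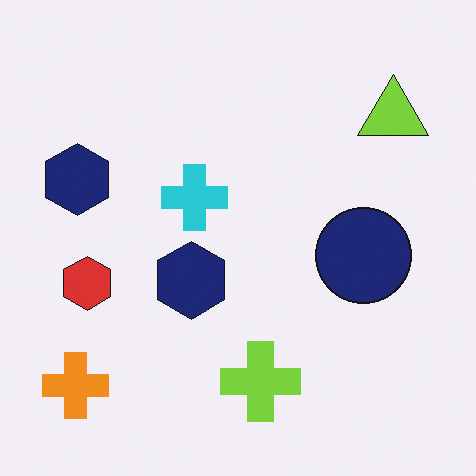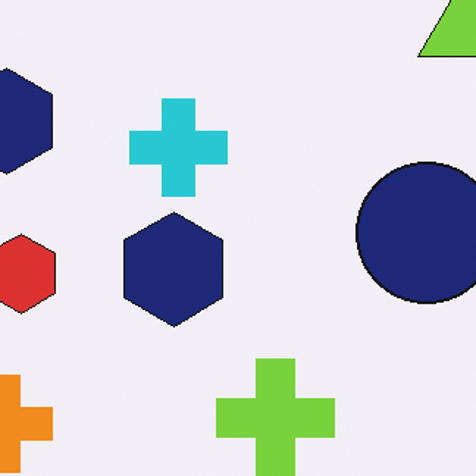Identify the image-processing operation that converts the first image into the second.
The transformation is: cropped slightly and scaled back up.

The visible shapes are larger and the field of view is narrower; shapes near the original edges may be partly or wholly outside the frame — a crop-and-rescale.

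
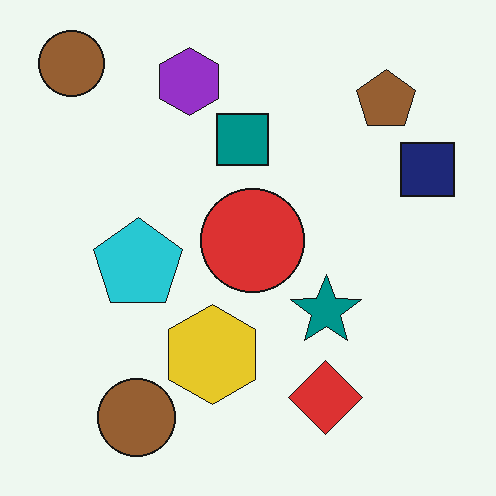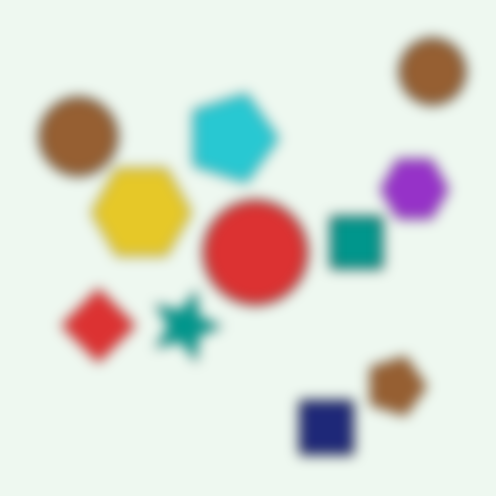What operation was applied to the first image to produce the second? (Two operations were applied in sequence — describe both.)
The second image is the first rotated 90° clockwise, then strongly gaussian-blurred.

The brown pentagon sits in the top-right of the first image and the bottom-right of the second — consistent with a whole-image 90° clockwise rotation. Shape edges and outlines are uniformly softened across the whole image.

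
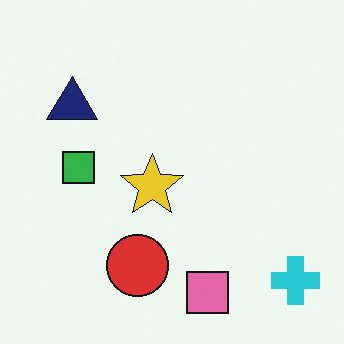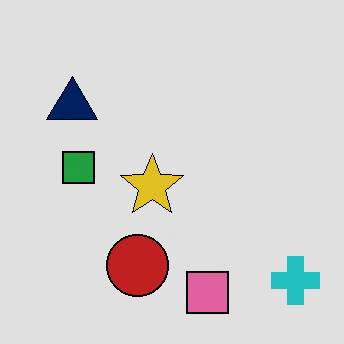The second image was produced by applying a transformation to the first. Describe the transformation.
Posterized to a reduced palette.

Each flat color has snapped to a coarser quantized level — most visibly, the near-white background has dropped to a flat grey.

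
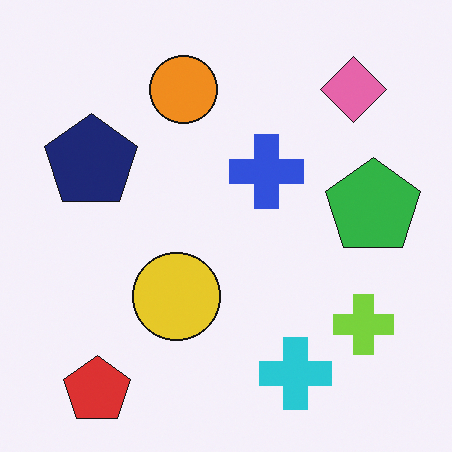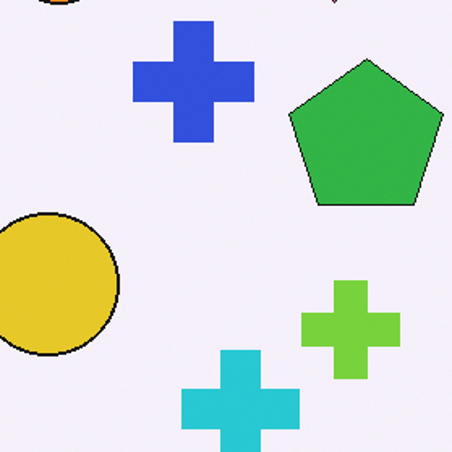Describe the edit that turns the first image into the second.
The image was cropped to a noticeably smaller region and rescaled.

The visible shapes are larger and the field of view is narrower; shapes near the original edges may be partly or wholly outside the frame — a crop-and-rescale.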